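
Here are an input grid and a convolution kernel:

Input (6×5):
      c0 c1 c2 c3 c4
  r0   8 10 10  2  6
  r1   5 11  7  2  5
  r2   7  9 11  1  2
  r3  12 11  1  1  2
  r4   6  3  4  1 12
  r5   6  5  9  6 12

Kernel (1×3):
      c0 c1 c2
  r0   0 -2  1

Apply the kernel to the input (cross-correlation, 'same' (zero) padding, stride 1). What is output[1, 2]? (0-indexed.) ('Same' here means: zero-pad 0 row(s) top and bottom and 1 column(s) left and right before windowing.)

-12

The receptive field on the zero-padded input at this output position is [11 7 2]. Elementwise product with the kernel and sum: 7·-2 + 2·1.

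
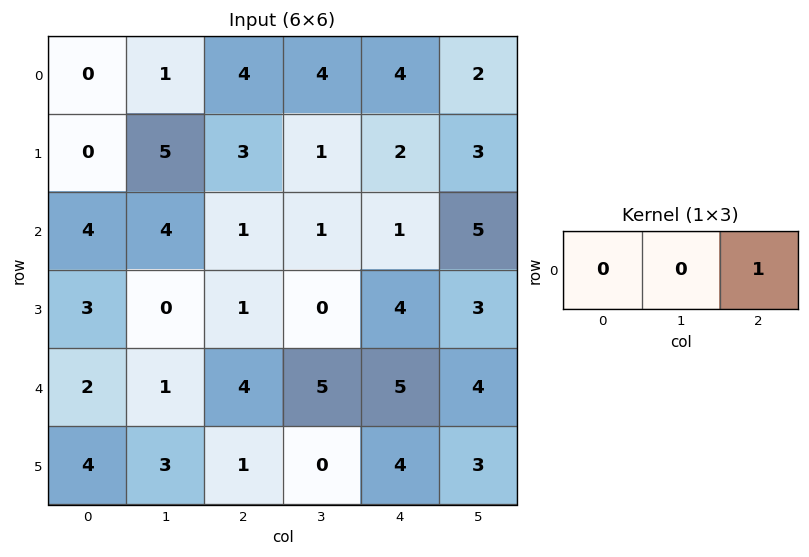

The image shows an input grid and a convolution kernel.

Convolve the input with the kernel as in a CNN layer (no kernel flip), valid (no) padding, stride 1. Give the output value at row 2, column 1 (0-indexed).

The receptive field on the input at this output position is [4 1 1]. Elementwise product with the kernel and sum: 1·1.

1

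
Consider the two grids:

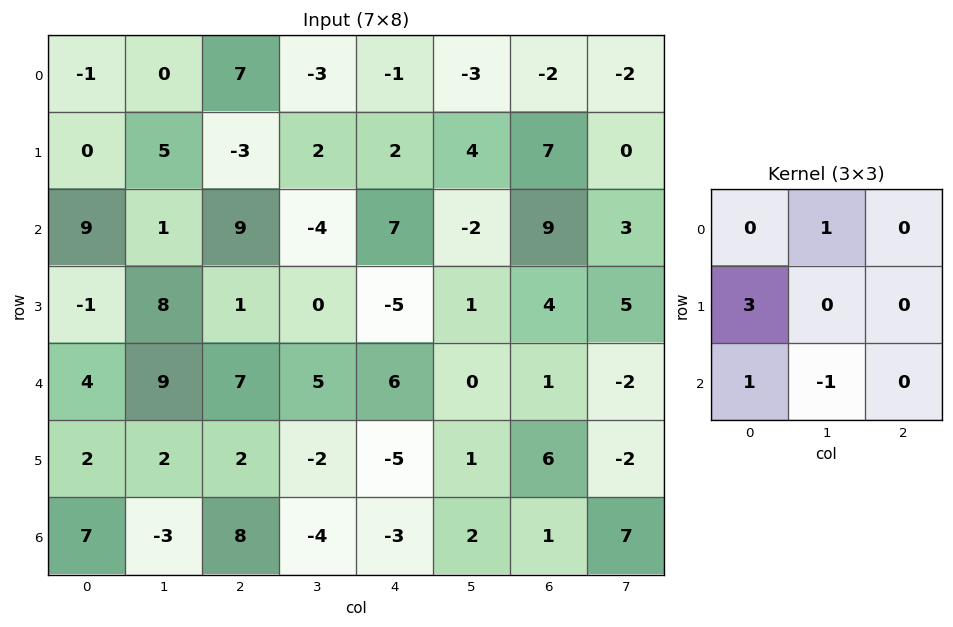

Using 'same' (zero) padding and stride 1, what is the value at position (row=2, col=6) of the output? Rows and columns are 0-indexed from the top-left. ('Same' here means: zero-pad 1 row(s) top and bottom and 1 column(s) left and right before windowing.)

The receptive field on the zero-padded input at this output position is [4 7 0 / -2 9 3 / 1 4 5]. Elementwise product with the kernel and sum: 7·1 + -2·3 + 1·1 + 4·-1.

-2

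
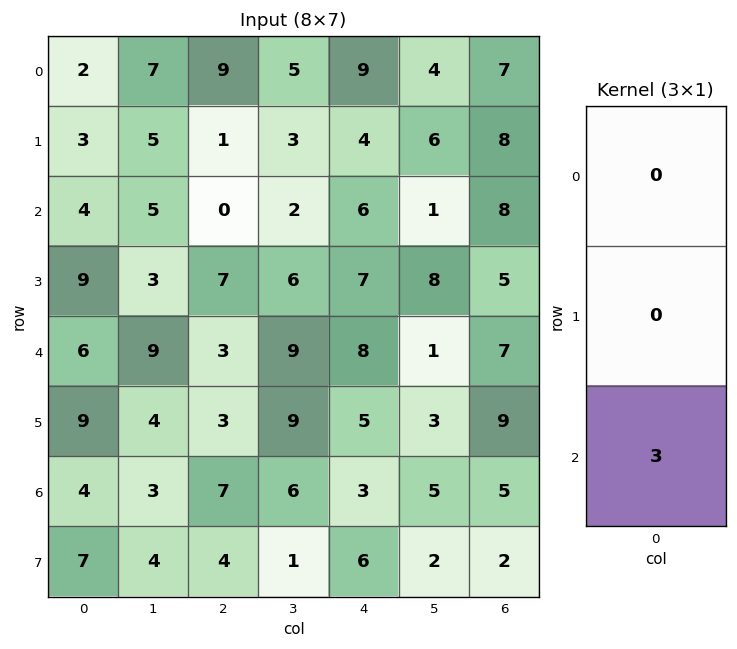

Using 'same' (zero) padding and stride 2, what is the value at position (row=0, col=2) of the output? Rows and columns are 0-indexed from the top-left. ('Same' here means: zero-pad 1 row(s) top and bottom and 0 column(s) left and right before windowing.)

12

The receptive field on the zero-padded input at this output position is [0 / 9 / 4]. Elementwise product with the kernel and sum: 4·3.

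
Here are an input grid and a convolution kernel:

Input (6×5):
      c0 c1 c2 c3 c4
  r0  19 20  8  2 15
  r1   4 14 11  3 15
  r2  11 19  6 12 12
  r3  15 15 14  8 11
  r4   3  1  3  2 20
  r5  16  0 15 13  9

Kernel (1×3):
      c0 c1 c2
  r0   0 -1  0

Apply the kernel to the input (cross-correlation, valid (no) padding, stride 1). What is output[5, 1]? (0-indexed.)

-15

The receptive field on the input at this output position is [0 15 13]. Elementwise product with the kernel and sum: 15·-1.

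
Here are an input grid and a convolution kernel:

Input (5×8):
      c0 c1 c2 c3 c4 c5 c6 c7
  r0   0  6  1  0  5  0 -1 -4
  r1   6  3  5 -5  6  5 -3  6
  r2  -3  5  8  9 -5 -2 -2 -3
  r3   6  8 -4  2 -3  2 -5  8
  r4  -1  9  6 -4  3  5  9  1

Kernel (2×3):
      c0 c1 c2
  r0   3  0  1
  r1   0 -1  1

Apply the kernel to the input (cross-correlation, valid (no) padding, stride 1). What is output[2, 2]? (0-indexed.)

14

The receptive field on the input at this output position is [8 9 -5 / -4 2 -3]. Elementwise product with the kernel and sum: 8·3 + -5·1 + 2·-1 + -3·1.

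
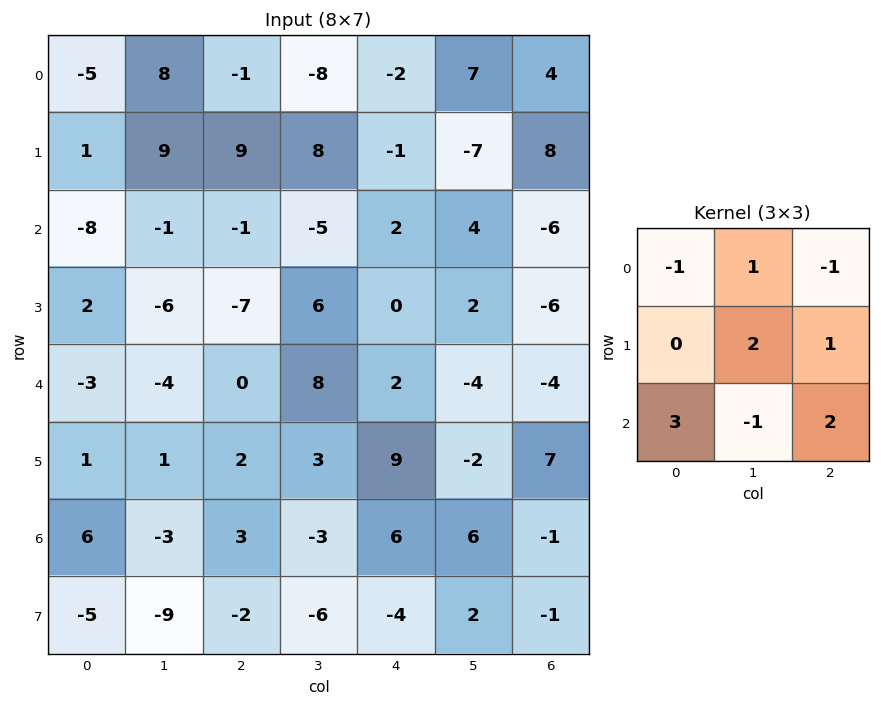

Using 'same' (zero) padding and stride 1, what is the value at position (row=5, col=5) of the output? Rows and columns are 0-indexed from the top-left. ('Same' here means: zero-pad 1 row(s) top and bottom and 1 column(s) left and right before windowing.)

The receptive field on the zero-padded input at this output position is [2 -4 -4 / 9 -2 7 / 6 6 -1]. Elementwise product with the kernel and sum: 2·-1 + -4·1 + -4·-1 + -2·2 + 7·1 + 6·3 + 6·-1 + -1·2.

11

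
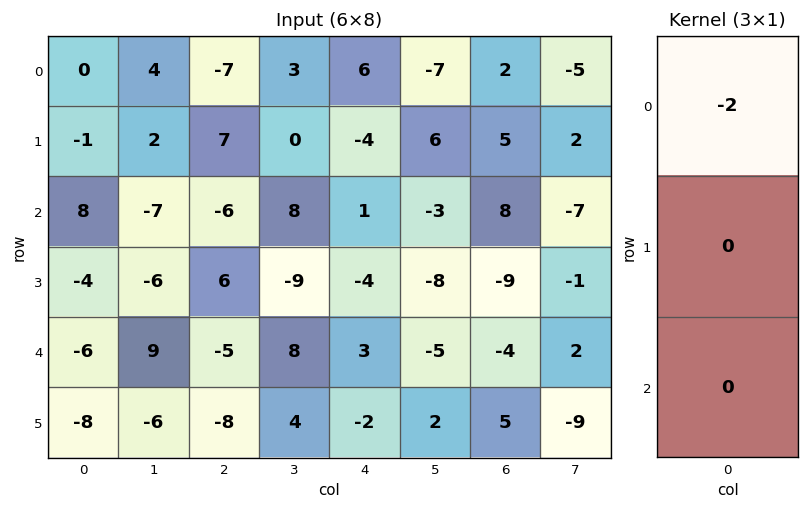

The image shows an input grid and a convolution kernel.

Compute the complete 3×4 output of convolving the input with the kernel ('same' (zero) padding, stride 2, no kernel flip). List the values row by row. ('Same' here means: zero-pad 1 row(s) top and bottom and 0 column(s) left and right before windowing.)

0 0 0 0
2 -14 8 -10
8 -12 8 18

Output[0,0]: The receptive field on the zero-padded input at this output position is [0 / 0 / -1]. Elementwise product with the kernel and sum: 0·-2.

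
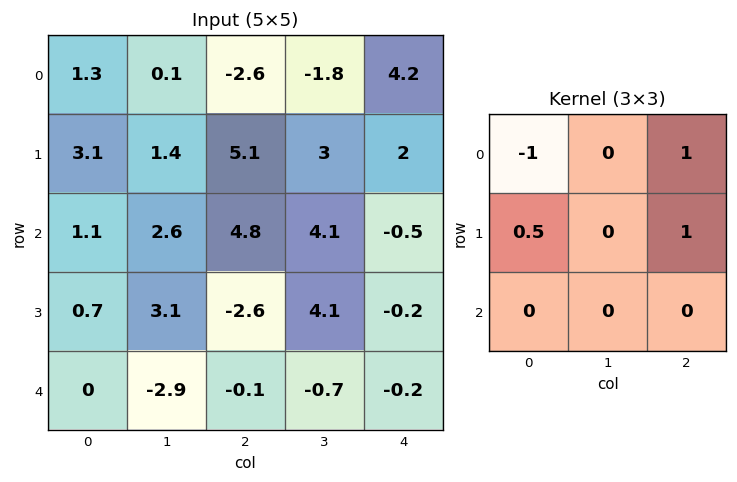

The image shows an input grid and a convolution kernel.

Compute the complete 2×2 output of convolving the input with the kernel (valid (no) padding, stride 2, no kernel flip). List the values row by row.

Output[0,0]: The receptive field on the input at this output position is [1.3 0.1 -2.6 / 3.1 1.4 5.1 / 1.1 2.6 4.8]. Elementwise product with the kernel and sum: 1.3·-1 + -2.6·1 + 3.1·0.5 + 5.1·1.
Output[0,1]: The receptive field on the input at this output position is [-2.6 -1.8 4.2 / 5.1 3 2 / 4.8 4.1 -0.5]. Elementwise product with the kernel and sum: -2.6·-1 + 4.2·1 + 5.1·0.5 + 2·1.

2.75 11.35
1.45 -6.8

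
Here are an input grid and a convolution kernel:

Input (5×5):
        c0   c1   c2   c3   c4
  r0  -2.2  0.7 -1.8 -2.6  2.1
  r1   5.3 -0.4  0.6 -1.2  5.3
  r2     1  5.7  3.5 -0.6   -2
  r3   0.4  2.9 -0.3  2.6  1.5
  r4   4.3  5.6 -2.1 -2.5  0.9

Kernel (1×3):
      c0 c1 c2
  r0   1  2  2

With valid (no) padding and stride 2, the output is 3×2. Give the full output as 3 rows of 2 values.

-4.4 -2.8
19.4 -1.7
11.3 -5.3

Output[0,0]: The receptive field on the input at this output position is [-2.2 0.7 -1.8]. Elementwise product with the kernel and sum: -2.2·1 + 0.7·2 + -1.8·2.
Output[0,1]: The receptive field on the input at this output position is [-1.8 -2.6 2.1]. Elementwise product with the kernel and sum: -1.8·1 + -2.6·2 + 2.1·2.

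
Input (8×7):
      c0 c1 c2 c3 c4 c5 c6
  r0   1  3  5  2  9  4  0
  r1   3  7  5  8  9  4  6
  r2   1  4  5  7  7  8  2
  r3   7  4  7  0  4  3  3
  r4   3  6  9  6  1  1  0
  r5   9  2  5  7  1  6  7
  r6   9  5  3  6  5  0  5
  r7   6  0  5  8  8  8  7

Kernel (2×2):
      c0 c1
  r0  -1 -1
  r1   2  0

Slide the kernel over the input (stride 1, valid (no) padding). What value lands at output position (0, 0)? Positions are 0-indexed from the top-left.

2

The receptive field on the input at this output position is [1 3 / 3 7]. Elementwise product with the kernel and sum: 1·-1 + 3·-1 + 3·2.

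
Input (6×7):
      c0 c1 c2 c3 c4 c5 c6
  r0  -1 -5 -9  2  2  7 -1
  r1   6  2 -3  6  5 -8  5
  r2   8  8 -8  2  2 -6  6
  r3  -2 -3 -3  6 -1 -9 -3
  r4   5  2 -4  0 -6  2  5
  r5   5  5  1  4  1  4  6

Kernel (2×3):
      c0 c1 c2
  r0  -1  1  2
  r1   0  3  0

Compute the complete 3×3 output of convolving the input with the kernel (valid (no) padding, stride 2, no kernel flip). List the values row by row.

-16 33 -21
-25 32 -23
4 4 30

Output[0,0]: The receptive field on the input at this output position is [-1 -5 -9 / 6 2 -3]. Elementwise product with the kernel and sum: -1·-1 + -5·1 + -9·2 + 2·3.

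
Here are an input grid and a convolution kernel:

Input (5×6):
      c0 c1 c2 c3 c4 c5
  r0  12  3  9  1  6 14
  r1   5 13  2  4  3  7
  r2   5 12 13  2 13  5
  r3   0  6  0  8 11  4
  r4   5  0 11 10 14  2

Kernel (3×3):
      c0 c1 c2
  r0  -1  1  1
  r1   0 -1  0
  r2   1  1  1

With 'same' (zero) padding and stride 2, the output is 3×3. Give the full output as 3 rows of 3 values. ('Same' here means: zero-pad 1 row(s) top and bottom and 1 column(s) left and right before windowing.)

Output[0,0]: The receptive field on the zero-padded input at this output position is [0 0 0 / 0 12 3 / 0 5 13]. Elementwise product with the kernel and sum: 0·-1 + 0·1 + 0·1 + 12·-1 + 0·1 + 5·1 + 13·1.
Output[0,1]: The receptive field on the zero-padded input at this output position is [0 0 0 / 3 9 1 / 13 2 4]. Elementwise product with the kernel and sum: 0·-1 + 0·1 + 0·1 + 9·-1 + 13·1 + 2·1 + 4·1.

6 10 8
19 -6 16
1 -9 -7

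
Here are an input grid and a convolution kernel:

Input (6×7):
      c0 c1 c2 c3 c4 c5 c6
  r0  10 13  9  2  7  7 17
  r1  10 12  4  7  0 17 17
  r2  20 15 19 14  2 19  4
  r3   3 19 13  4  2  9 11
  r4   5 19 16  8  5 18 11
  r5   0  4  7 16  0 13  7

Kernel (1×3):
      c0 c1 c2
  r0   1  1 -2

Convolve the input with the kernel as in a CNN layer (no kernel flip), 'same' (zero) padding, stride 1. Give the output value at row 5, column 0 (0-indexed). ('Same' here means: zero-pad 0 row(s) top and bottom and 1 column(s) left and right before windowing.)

The receptive field on the zero-padded input at this output position is [0 0 4]. Elementwise product with the kernel and sum: 0·1 + 0·1 + 4·-2.

-8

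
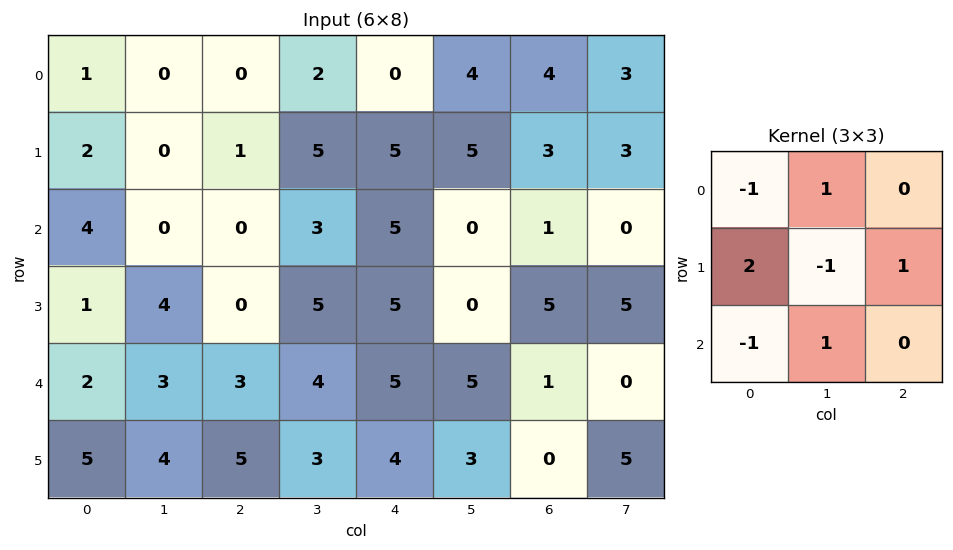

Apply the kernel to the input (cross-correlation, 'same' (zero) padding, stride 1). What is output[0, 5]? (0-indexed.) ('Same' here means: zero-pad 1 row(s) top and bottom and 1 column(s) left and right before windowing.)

The receptive field on the zero-padded input at this output position is [0 0 0 / 0 4 4 / 5 5 3]. Elementwise product with the kernel and sum: 0·-1 + 0·1 + 0·2 + 4·-1 + 4·1 + 5·-1 + 5·1.

0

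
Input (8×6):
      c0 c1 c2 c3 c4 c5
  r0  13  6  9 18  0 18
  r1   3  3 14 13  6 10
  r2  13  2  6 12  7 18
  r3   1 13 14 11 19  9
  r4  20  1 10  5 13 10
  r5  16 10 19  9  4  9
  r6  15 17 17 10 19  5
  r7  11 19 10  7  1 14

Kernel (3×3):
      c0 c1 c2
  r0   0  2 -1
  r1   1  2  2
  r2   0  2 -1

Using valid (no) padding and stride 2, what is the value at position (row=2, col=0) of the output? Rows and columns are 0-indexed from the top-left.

83

The receptive field on the input at this output position is [20 1 10 / 16 10 19 / 15 17 17]. Elementwise product with the kernel and sum: 1·2 + 10·-1 + 16·1 + 10·2 + 19·2 + 17·2 + 17·-1.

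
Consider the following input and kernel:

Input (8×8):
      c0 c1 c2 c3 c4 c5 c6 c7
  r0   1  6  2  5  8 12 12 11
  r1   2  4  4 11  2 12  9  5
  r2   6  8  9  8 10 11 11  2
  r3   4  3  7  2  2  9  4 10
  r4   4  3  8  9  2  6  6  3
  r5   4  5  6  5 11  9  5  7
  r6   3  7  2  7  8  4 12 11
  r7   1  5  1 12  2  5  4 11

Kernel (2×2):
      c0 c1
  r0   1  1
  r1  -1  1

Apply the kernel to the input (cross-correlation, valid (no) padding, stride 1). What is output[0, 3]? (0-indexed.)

The receptive field on the input at this output position is [5 8 / 11 2]. Elementwise product with the kernel and sum: 5·1 + 8·1 + 11·-1 + 2·1.

4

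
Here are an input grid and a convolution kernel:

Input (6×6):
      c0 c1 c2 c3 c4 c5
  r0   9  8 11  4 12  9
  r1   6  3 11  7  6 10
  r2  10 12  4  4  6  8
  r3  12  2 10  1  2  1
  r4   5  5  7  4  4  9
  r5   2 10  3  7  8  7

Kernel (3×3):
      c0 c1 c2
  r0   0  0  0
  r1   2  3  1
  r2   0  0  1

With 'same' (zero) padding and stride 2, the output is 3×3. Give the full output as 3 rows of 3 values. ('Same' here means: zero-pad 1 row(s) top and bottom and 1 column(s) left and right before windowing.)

38 60 63
44 41 35
30 42 36

Output[0,0]: The receptive field on the zero-padded input at this output position is [0 0 0 / 0 9 8 / 0 6 3]. Elementwise product with the kernel and sum: 0·2 + 9·3 + 8·1 + 3·1.
Output[0,1]: The receptive field on the zero-padded input at this output position is [0 0 0 / 8 11 4 / 3 11 7]. Elementwise product with the kernel and sum: 8·2 + 11·3 + 4·1 + 7·1.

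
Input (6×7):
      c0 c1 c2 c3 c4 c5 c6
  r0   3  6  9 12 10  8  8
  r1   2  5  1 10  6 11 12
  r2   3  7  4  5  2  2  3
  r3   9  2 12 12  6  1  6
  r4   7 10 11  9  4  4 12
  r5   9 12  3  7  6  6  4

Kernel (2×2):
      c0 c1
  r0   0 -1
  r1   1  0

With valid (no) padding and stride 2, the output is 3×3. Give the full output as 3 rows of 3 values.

Output[0,0]: The receptive field on the input at this output position is [3 6 / 2 5]. Elementwise product with the kernel and sum: 6·-1 + 2·1.
Output[0,1]: The receptive field on the input at this output position is [9 12 / 1 10]. Elementwise product with the kernel and sum: 12·-1 + 1·1.

-4 -11 -2
2 7 4
-1 -6 2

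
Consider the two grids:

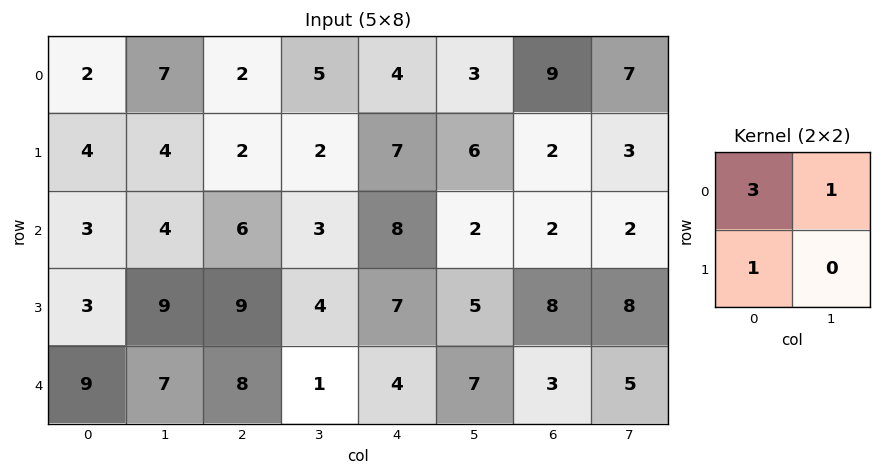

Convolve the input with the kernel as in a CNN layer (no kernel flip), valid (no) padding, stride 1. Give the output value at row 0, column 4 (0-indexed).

The receptive field on the input at this output position is [4 3 / 7 6]. Elementwise product with the kernel and sum: 4·3 + 3·1 + 7·1.

22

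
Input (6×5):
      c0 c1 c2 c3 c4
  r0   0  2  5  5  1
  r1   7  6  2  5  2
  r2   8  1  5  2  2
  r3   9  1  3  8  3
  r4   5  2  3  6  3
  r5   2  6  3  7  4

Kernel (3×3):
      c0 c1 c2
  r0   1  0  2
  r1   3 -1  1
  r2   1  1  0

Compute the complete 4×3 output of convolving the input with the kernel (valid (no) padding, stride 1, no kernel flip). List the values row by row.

36 39 17
49 20 32
54 18 22
39 35 25

Output[0,0]: The receptive field on the input at this output position is [0 2 5 / 7 6 2 / 8 1 5]. Elementwise product with the kernel and sum: 0·1 + 5·2 + 7·3 + 6·-1 + 2·1 + 8·1 + 1·1.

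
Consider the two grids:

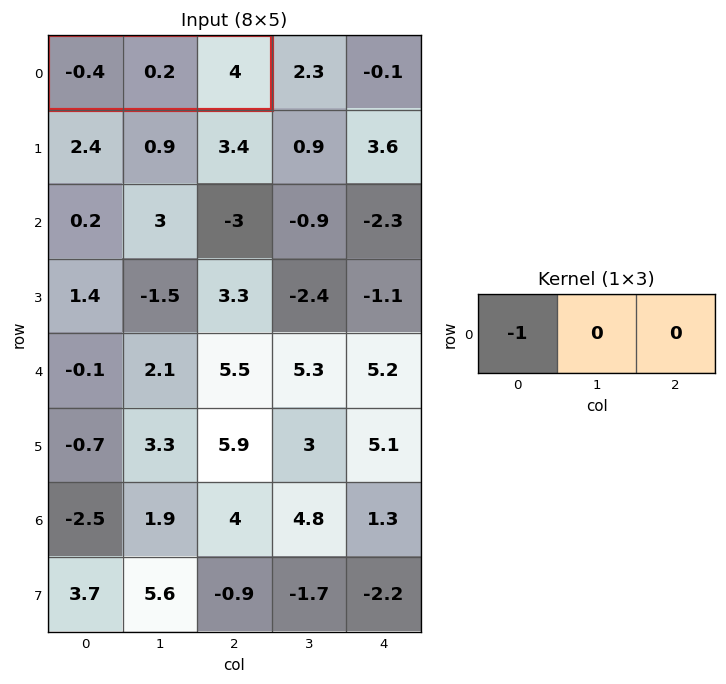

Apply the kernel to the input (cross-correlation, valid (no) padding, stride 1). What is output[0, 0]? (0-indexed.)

The receptive field on the input at this output position is [-0.4 0.2 4]. Elementwise product with the kernel and sum: -0.4·-1.

0.4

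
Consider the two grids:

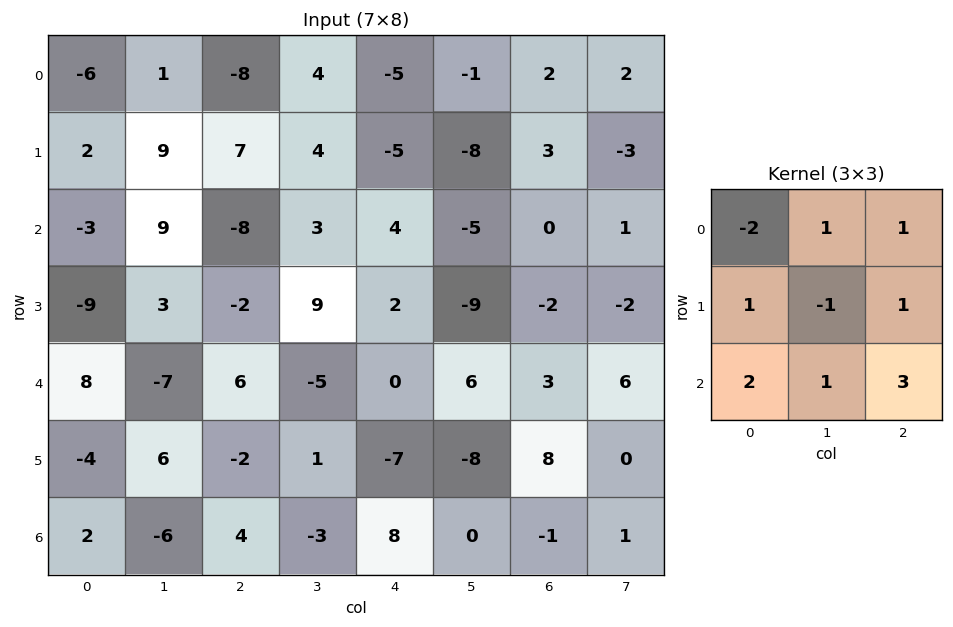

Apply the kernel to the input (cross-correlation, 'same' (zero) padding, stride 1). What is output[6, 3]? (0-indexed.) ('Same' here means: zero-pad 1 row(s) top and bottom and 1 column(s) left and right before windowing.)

The receptive field on the zero-padded input at this output position is [-2 1 -7 / 4 -3 8 / 0 0 0]. Elementwise product with the kernel and sum: -2·-2 + 1·1 + -7·1 + 4·1 + -3·-1 + 8·1 + 0·2 + 0·1 + 0·3.

13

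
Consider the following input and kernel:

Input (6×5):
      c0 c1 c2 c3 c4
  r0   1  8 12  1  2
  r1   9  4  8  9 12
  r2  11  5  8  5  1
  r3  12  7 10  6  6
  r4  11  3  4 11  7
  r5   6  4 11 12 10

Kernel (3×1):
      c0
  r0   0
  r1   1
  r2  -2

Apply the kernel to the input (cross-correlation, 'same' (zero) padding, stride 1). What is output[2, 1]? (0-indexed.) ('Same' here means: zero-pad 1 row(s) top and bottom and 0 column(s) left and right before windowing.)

The receptive field on the zero-padded input at this output position is [4 / 5 / 7]. Elementwise product with the kernel and sum: 5·1 + 7·-2.

-9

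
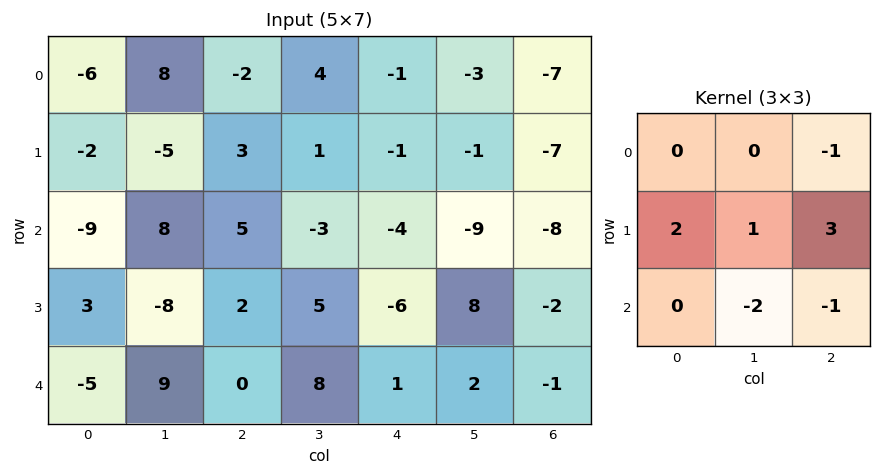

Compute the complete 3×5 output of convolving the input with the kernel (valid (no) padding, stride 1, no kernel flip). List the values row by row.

Output[0,0]: The receptive field on the input at this output position is [-6 8 -2 / -2 -5 3 / -9 8 5]. Elementwise product with the kernel and sum: -2·-1 + -2·2 + -5·1 + 3·3 + 8·-2 + 5·-1.
Output[0,1]: The receptive field on the input at this output position is [8 -2 4 / -5 3 1 / 8 5 -3]. Elementwise product with the kernel and sum: 4·-1 + -5·2 + 3·1 + 1·3 + 5·-2 + -3·-1.

-19 -15 15 18 9
16 2 -8 -32 -48
-19 -4 -22 33 -5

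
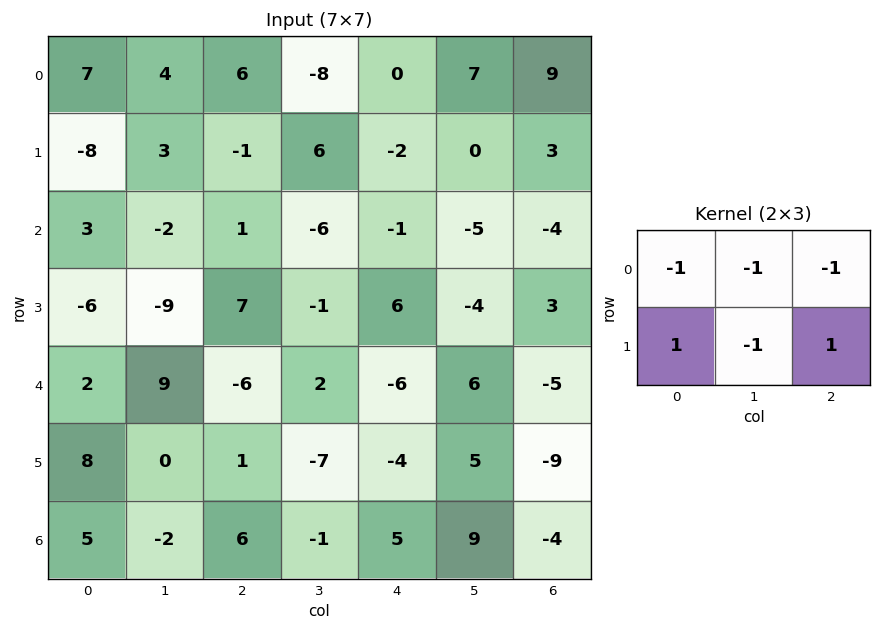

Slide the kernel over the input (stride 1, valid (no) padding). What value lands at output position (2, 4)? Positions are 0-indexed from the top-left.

The receptive field on the input at this output position is [-1 -5 -4 / 6 -4 3]. Elementwise product with the kernel and sum: -1·-1 + -5·-1 + -4·-1 + 6·1 + -4·-1 + 3·1.

23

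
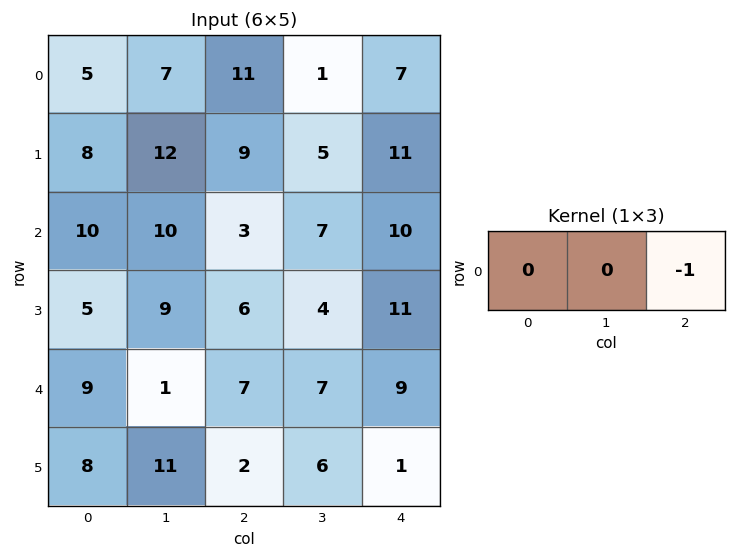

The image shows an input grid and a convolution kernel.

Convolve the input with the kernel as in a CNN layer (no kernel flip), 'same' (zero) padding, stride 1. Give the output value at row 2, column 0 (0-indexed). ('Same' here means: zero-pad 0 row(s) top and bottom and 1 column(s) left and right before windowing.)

The receptive field on the zero-padded input at this output position is [0 10 10]. Elementwise product with the kernel and sum: 10·-1.

-10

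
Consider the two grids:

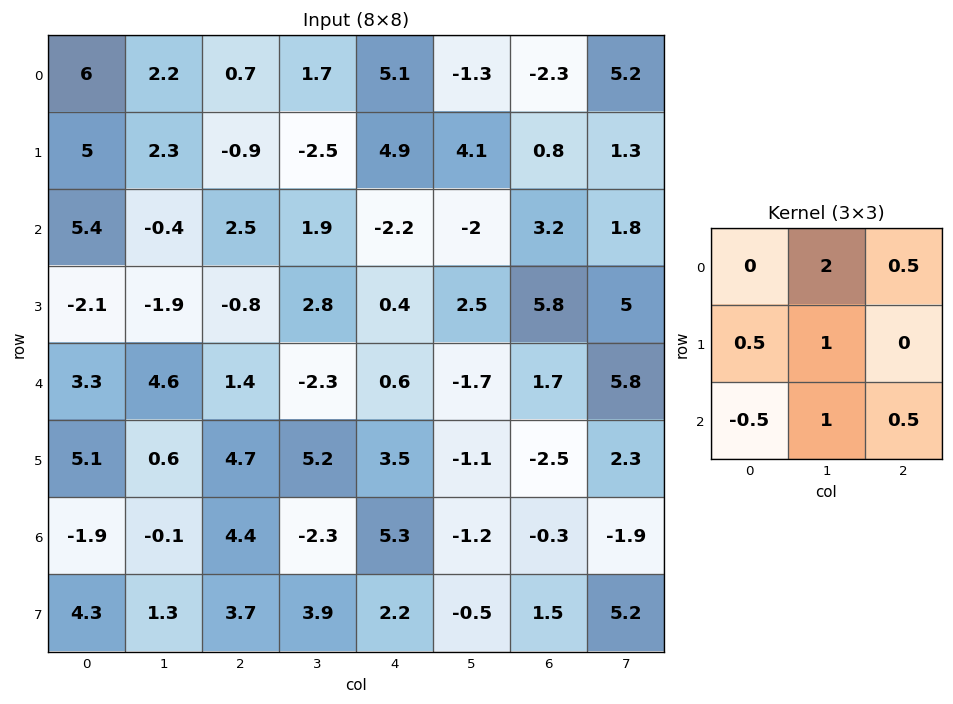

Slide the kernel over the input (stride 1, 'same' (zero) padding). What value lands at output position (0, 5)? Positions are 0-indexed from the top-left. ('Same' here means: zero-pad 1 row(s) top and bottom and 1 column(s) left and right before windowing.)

3.3

The receptive field on the zero-padded input at this output position is [0 0 0 / 5.1 -1.3 -2.3 / 4.9 4.1 0.8]. Elementwise product with the kernel and sum: 0·2 + 0·0.5 + 5.1·0.5 + -1.3·1 + 4.9·-0.5 + 4.1·1 + 0.8·0.5.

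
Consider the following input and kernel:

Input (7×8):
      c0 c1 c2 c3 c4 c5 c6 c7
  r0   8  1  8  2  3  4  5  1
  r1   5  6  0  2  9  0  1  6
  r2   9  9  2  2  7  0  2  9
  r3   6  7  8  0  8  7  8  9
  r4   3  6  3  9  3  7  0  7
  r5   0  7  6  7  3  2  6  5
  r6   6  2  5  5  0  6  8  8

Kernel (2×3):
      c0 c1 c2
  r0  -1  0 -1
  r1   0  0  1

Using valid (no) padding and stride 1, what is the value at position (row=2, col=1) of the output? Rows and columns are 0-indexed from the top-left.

The receptive field on the input at this output position is [9 2 2 / 7 8 0]. Elementwise product with the kernel and sum: 9·-1 + 2·-1 + 0·1.

-11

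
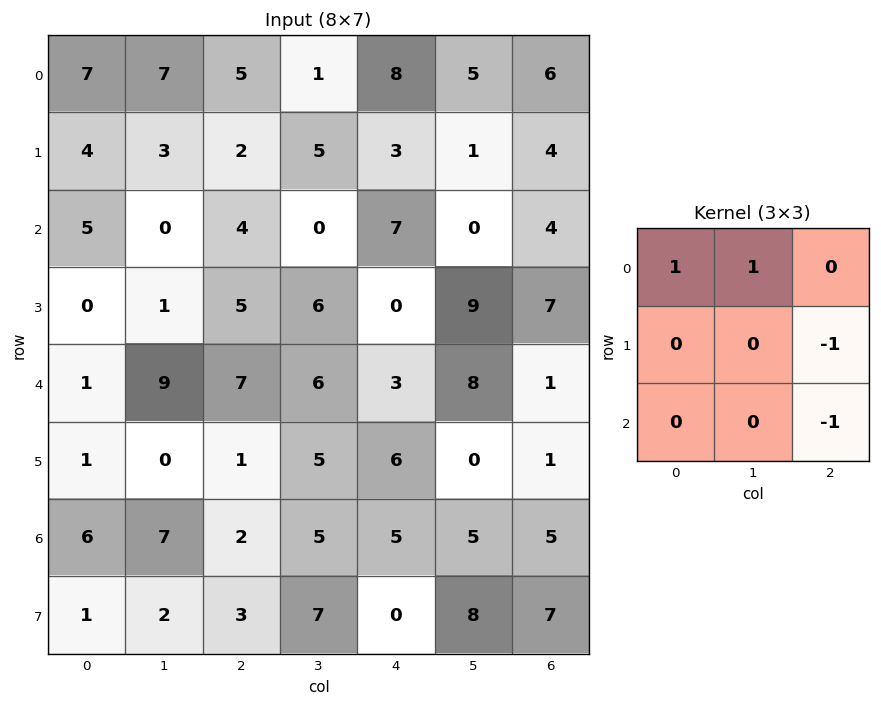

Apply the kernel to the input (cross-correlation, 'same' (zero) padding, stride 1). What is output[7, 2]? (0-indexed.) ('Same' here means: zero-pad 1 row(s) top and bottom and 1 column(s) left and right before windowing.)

The receptive field on the zero-padded input at this output position is [7 2 5 / 2 3 7 / 0 0 0]. Elementwise product with the kernel and sum: 7·1 + 2·1 + 7·-1 + 0·-1.

2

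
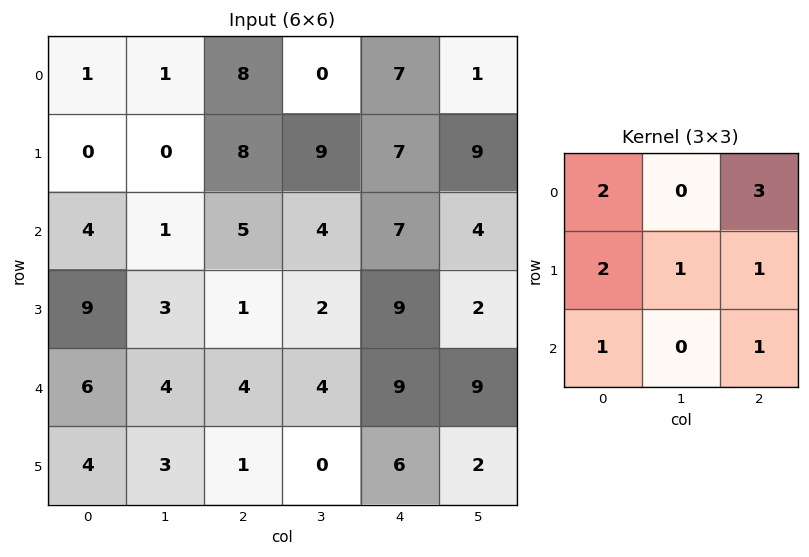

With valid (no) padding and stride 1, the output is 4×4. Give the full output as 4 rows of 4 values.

Output[0,0]: The receptive field on the input at this output position is [1 1 8 / 0 0 8 / 4 1 5]. Elementwise product with the kernel and sum: 1·2 + 8·3 + 0·2 + 0·1 + 8·1 + 4·1 + 5·1.

43 24 81 45
48 43 68 68
55 31 57 48
46 31 57 38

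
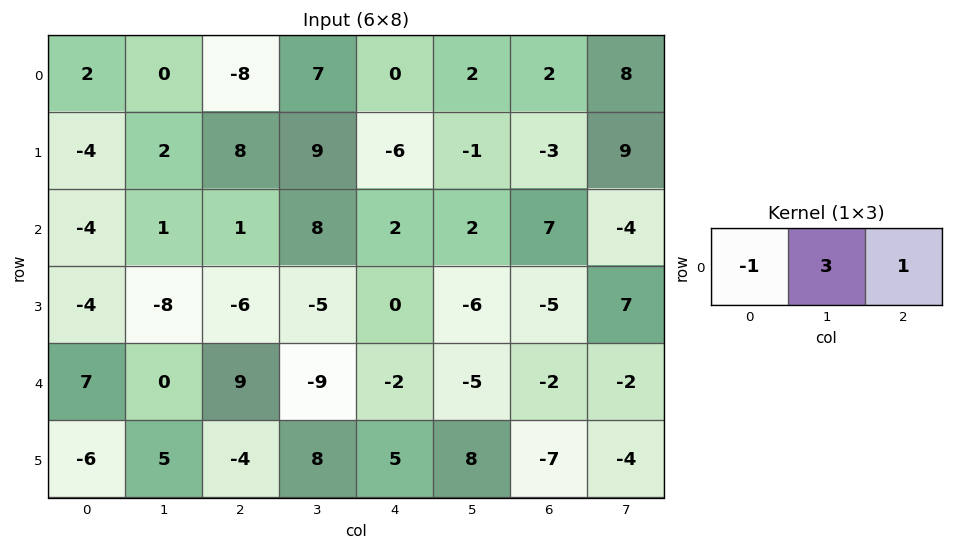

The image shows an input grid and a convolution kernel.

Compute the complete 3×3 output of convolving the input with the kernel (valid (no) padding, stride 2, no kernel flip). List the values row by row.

-10 29 8
8 25 11
2 -38 -15

Output[0,0]: The receptive field on the input at this output position is [2 0 -8]. Elementwise product with the kernel and sum: 2·-1 + 0·3 + -8·1.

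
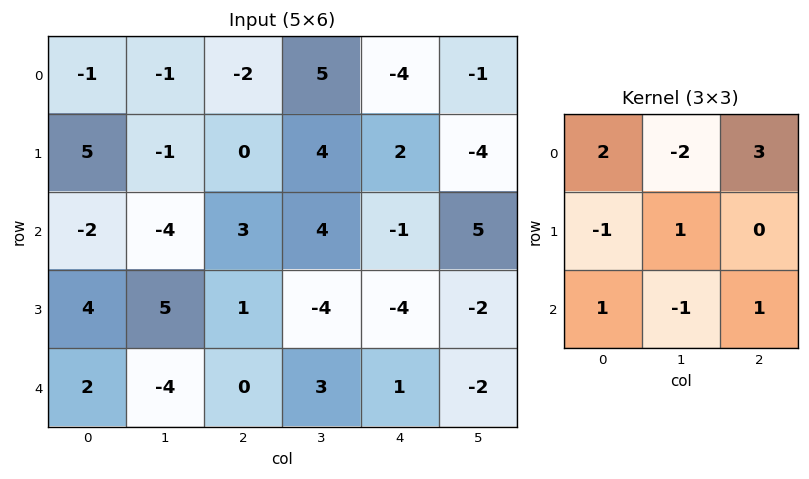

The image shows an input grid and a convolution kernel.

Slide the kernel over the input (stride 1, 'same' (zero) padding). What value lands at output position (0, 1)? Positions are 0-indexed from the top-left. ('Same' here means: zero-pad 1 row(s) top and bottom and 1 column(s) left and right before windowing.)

The receptive field on the zero-padded input at this output position is [0 0 0 / -1 -1 -2 / 5 -1 0]. Elementwise product with the kernel and sum: 0·2 + 0·-2 + 0·3 + -1·-1 + -1·1 + 5·1 + -1·-1 + 0·1.

6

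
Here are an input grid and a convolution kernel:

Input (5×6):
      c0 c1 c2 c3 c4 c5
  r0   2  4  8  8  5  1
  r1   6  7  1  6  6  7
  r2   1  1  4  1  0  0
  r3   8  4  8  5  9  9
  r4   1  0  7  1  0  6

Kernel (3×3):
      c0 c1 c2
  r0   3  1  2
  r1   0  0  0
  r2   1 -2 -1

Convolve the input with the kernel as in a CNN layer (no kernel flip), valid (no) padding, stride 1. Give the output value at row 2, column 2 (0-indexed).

18

The receptive field on the input at this output position is [4 1 0 / 8 5 9 / 7 1 0]. Elementwise product with the kernel and sum: 4·3 + 1·1 + 0·2 + 7·1 + 1·-2 + 0·-1.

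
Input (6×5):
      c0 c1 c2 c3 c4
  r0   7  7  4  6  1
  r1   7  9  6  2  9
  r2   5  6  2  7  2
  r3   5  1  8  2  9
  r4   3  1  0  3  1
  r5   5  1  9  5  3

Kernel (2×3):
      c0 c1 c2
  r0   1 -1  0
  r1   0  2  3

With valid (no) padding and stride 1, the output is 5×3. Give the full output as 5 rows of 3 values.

36 21 29
16 28 24
25 26 26
6 2 15
31 34 16

Output[0,0]: The receptive field on the input at this output position is [7 7 4 / 7 9 6]. Elementwise product with the kernel and sum: 7·1 + 7·-1 + 9·2 + 6·3.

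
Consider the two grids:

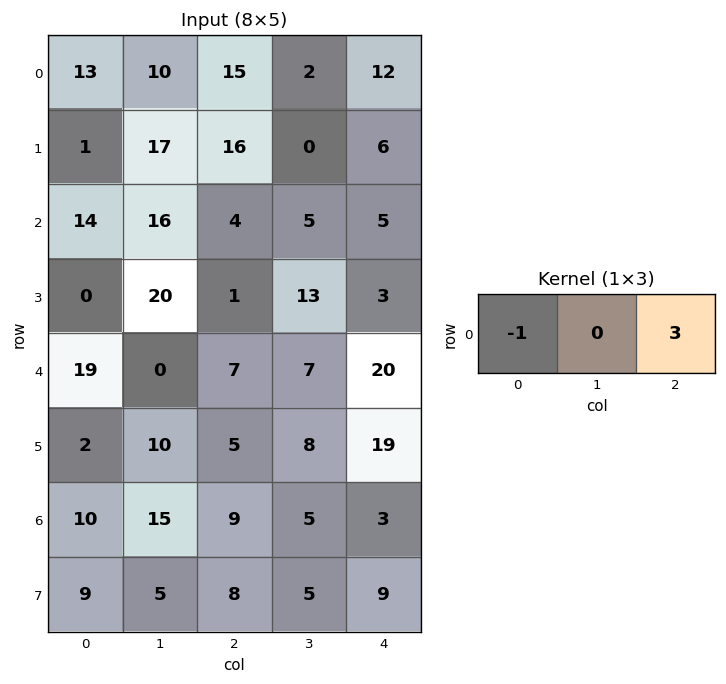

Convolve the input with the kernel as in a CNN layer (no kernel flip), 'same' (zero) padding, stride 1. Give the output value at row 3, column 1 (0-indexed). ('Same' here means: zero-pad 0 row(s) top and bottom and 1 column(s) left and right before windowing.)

The receptive field on the zero-padded input at this output position is [0 20 1]. Elementwise product with the kernel and sum: 0·-1 + 1·3.

3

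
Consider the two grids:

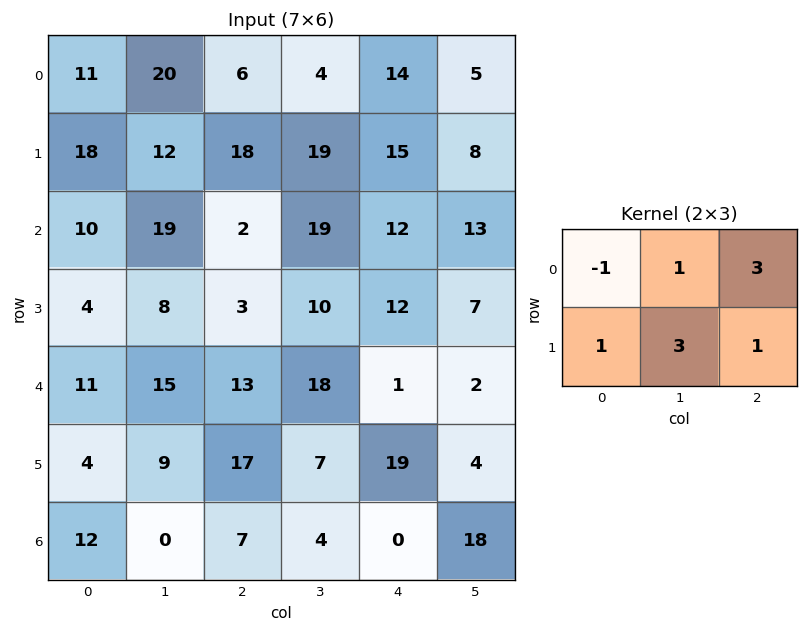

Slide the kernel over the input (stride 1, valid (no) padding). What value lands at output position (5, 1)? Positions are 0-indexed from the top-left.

54

The receptive field on the input at this output position is [9 17 7 / 0 7 4]. Elementwise product with the kernel and sum: 9·-1 + 17·1 + 7·3 + 0·1 + 7·3 + 4·1.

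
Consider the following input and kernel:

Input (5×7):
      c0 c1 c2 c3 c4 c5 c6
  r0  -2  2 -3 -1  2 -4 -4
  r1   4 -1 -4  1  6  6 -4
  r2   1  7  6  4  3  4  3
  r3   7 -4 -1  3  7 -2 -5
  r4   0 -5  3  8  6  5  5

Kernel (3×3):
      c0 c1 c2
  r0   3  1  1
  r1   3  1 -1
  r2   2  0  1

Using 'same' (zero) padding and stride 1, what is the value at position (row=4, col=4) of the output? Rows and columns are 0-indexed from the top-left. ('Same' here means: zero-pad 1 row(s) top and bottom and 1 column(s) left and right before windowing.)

The receptive field on the zero-padded input at this output position is [3 7 -2 / 8 6 5 / 0 0 0]. Elementwise product with the kernel and sum: 3·3 + 7·1 + -2·1 + 8·3 + 6·1 + 5·-1 + 0·2 + 0·1.

39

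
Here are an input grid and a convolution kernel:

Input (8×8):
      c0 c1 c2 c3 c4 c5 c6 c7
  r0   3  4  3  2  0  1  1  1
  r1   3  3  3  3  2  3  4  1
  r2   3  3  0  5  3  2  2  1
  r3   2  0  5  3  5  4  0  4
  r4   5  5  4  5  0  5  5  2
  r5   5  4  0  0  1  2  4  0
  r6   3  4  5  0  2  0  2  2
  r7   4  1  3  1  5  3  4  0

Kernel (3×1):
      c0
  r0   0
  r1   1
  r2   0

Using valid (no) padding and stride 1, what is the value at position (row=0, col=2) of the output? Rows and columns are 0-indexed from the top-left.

3

The receptive field on the input at this output position is [3 / 3 / 0]. Elementwise product with the kernel and sum: 3·1.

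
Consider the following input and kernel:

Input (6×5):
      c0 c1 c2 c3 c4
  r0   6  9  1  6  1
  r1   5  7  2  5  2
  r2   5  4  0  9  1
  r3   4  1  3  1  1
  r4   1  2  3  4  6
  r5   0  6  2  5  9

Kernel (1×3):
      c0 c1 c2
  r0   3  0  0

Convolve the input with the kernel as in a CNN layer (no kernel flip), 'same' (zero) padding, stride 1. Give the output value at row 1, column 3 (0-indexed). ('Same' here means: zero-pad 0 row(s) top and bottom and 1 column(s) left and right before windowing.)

6

The receptive field on the zero-padded input at this output position is [2 5 2]. Elementwise product with the kernel and sum: 2·3.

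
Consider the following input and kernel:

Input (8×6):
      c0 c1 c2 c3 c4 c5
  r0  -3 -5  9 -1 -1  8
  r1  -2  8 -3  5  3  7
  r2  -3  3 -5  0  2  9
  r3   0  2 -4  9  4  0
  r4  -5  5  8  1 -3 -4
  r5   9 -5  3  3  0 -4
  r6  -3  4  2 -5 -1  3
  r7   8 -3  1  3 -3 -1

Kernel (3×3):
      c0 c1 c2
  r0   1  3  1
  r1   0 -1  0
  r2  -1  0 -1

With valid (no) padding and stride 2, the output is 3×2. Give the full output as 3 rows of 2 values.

-9 3
-4 -17
24 4

Output[0,0]: The receptive field on the input at this output position is [-3 -5 9 / -2 8 -3 / -3 3 -5]. Elementwise product with the kernel and sum: -3·1 + -5·3 + 9·1 + 8·-1 + -3·-1 + -5·-1.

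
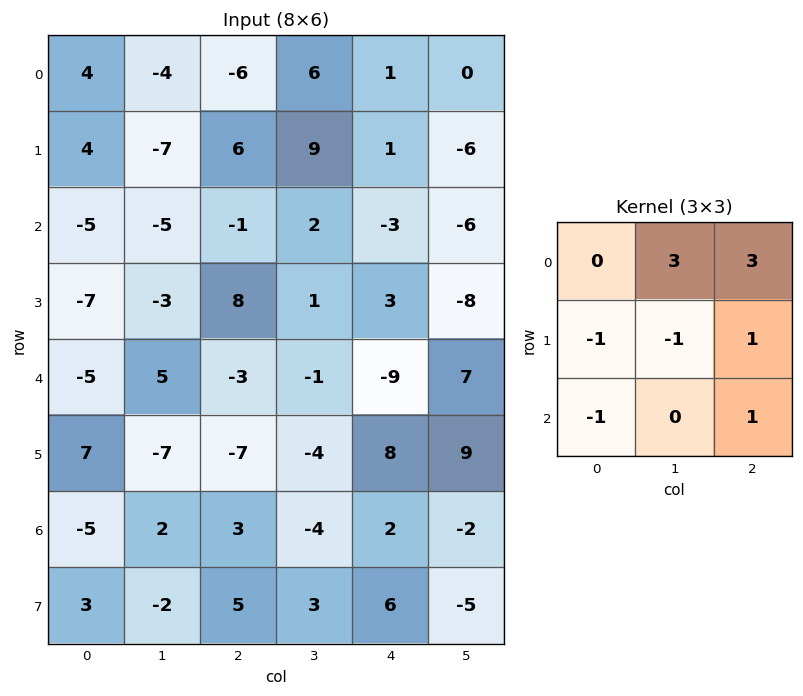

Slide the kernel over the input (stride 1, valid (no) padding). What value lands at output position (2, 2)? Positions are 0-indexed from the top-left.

The receptive field on the input at this output position is [-1 2 -3 / 8 1 3 / -3 -1 -9]. Elementwise product with the kernel and sum: 2·3 + -3·3 + 8·-1 + 1·-1 + 3·1 + -3·-1 + -9·1.

-15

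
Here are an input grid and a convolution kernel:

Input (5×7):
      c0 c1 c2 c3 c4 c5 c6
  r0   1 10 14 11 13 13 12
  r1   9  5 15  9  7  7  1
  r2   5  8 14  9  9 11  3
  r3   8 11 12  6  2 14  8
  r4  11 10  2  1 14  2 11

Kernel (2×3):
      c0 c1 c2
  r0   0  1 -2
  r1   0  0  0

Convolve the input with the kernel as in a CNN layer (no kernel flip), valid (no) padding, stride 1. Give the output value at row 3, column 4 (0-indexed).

-2

The receptive field on the input at this output position is [2 14 8 / 14 2 11]. Elementwise product with the kernel and sum: 14·1 + 8·-2.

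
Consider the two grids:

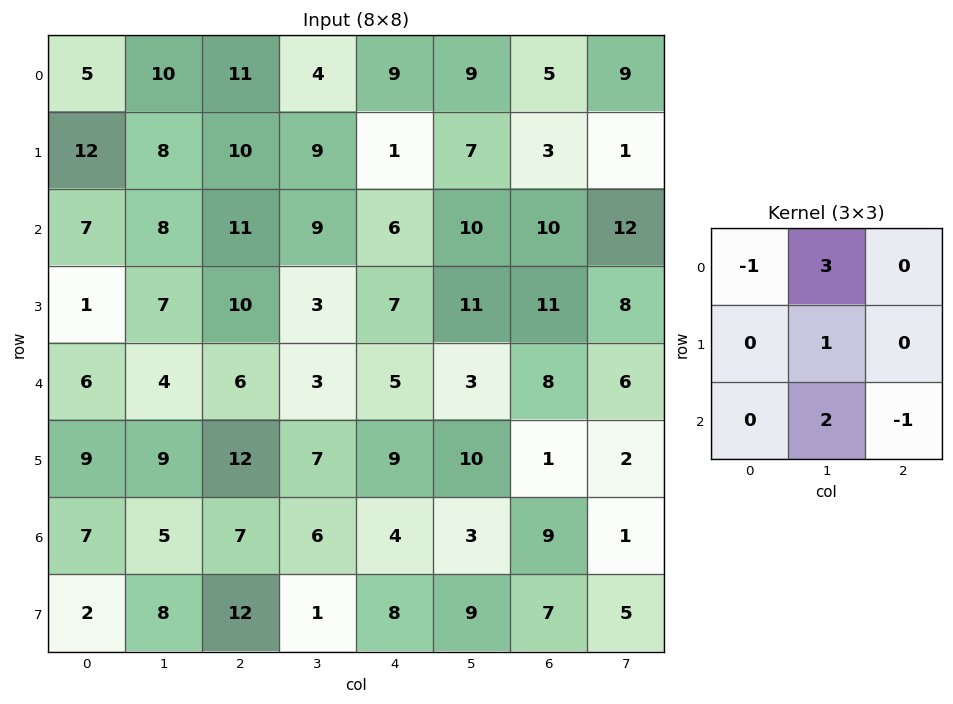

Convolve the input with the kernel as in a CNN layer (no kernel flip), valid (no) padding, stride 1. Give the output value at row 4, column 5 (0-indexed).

The receptive field on the input at this output position is [3 8 6 / 10 1 2 / 3 9 1]. Elementwise product with the kernel and sum: 3·-1 + 8·3 + 1·1 + 9·2 + 1·-1.

39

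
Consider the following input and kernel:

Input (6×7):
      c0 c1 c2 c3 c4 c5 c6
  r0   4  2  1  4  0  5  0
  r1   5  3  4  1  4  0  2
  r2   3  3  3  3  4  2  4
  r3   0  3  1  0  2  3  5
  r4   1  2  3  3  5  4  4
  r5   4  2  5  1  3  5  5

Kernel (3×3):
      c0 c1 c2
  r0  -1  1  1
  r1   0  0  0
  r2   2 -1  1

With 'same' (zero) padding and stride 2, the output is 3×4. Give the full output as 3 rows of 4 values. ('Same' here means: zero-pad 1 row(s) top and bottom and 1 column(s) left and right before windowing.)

Output[0,0]: The receptive field on the zero-padded input at this output position is [0 0 0 / 0 4 2 / 0 5 3]. Elementwise product with the kernel and sum: 0·-1 + 0·1 + 0·1 + 0·2 + 5·-1 + 3·1.
Output[0,1]: The receptive field on the zero-padded input at this output position is [0 0 0 / 2 1 4 / 3 4 1]. Elementwise product with the kernel and sum: 0·-1 + 0·1 + 0·1 + 3·2 + 4·-1 + 1·1.

-2 3 -2 -2
11 7 4 3
1 -2 9 7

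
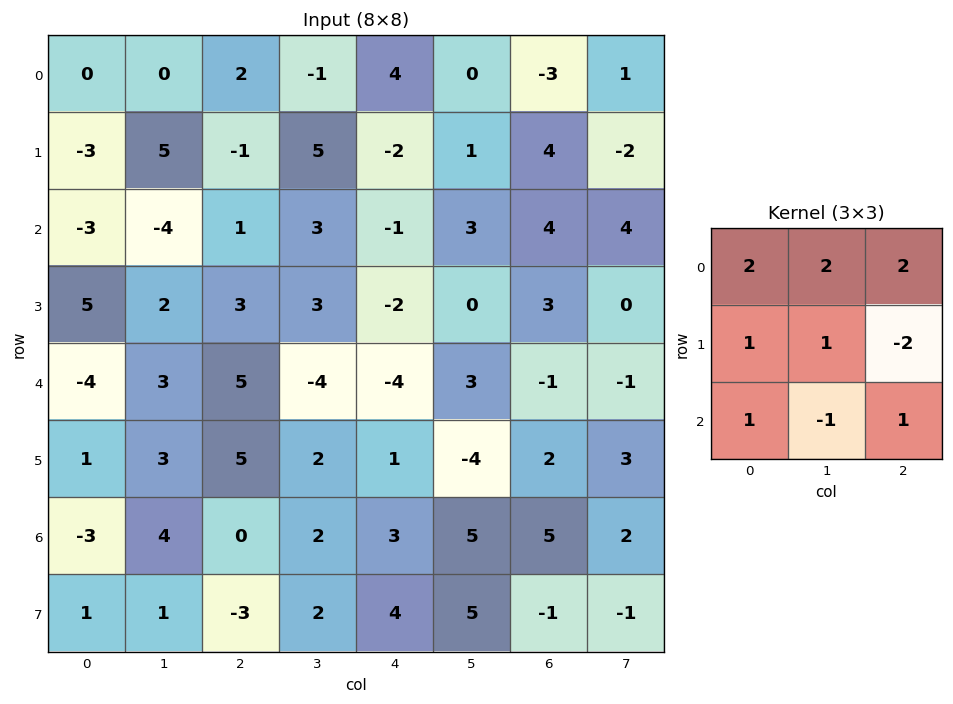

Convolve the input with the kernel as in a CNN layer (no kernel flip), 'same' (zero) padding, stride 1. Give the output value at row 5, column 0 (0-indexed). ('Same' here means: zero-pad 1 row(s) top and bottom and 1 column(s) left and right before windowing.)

0

The receptive field on the zero-padded input at this output position is [0 -4 3 / 0 1 3 / 0 -3 4]. Elementwise product with the kernel and sum: 0·2 + -4·2 + 3·2 + 0·1 + 1·1 + 3·-2 + 0·1 + -3·-1 + 4·1.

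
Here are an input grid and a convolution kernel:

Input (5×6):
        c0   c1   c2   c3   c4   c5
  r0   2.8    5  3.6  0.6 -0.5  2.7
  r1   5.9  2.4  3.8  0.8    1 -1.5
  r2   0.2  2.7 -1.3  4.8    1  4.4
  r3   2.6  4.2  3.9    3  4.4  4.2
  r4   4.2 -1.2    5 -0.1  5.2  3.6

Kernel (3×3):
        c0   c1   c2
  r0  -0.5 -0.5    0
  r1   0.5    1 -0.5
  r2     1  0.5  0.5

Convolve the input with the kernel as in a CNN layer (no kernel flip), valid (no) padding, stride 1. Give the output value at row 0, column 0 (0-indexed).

The receptive field on the input at this output position is [2.8 5 3.6 / 5.9 2.4 3.8 / 0.2 2.7 -1.3]. Elementwise product with the kernel and sum: 2.8·-0.5 + 5·-0.5 + 5.9·0.5 + 2.4·1 + 3.8·-0.5 + 0.2·1 + 2.7·0.5 + -1.3·0.5.

0.45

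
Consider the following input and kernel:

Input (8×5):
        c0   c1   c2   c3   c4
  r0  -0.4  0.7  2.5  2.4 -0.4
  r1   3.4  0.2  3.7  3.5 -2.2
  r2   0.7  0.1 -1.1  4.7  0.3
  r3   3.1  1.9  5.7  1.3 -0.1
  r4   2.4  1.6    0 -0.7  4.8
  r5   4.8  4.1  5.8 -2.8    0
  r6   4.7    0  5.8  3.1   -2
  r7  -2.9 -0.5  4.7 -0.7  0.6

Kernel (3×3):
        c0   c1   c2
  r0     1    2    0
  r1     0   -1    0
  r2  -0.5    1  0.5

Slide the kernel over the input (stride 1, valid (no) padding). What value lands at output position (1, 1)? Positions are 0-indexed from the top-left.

14.1

The receptive field on the input at this output position is [0.2 3.7 3.5 / 0.1 -1.1 4.7 / 1.9 5.7 1.3]. Elementwise product with the kernel and sum: 0.2·1 + 3.7·2 + -1.1·-1 + 1.9·-0.5 + 5.7·1 + 1.3·0.5.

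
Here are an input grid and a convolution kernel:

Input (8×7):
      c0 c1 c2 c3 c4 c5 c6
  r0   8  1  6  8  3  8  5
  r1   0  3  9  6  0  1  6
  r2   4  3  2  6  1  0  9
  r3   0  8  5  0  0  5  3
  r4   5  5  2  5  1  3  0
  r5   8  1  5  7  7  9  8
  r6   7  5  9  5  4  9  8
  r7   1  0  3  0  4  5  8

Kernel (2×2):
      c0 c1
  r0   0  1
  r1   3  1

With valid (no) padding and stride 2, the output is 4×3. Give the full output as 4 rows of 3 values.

4 41 9
11 21 5
30 27 33
8 14 26

Output[0,0]: The receptive field on the input at this output position is [8 1 / 0 3]. Elementwise product with the kernel and sum: 1·1 + 0·3 + 3·1.
Output[0,1]: The receptive field on the input at this output position is [6 8 / 9 6]. Elementwise product with the kernel and sum: 8·1 + 9·3 + 6·1.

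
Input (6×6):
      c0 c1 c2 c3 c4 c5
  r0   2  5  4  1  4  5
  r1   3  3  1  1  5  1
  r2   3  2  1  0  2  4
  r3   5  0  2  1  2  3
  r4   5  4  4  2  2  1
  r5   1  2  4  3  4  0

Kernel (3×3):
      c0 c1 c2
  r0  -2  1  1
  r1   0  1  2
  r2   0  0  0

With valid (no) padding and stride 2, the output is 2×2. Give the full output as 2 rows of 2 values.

10 8
1 5

Output[0,0]: The receptive field on the input at this output position is [2 5 4 / 3 3 1 / 3 2 1]. Elementwise product with the kernel and sum: 2·-2 + 5·1 + 4·1 + 3·1 + 1·2.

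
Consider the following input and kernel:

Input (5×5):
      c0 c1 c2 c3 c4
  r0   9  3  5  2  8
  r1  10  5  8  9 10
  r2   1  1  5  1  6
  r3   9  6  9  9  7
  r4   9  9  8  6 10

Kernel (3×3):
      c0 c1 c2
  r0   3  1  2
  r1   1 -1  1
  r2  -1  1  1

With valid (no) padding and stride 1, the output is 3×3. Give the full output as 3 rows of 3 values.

Output[0,0]: The receptive field on the input at this output position is [9 3 5 / 10 5 8 / 1 1 5]. Elementwise product with the kernel and sum: 9·3 + 3·1 + 5·2 + 10·1 + 5·-1 + 8·1 + 1·-1 + 1·1 + 5·1.

58 29 44
62 50 70
34 21 43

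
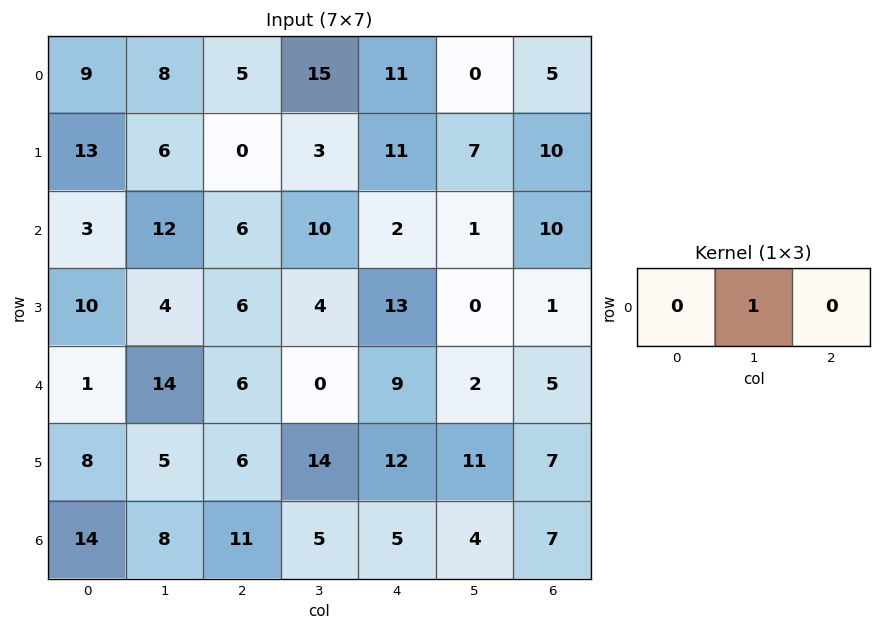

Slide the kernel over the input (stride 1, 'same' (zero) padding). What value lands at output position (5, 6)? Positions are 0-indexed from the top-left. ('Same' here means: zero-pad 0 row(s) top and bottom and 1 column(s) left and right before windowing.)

7

The receptive field on the zero-padded input at this output position is [11 7 0]. Elementwise product with the kernel and sum: 7·1.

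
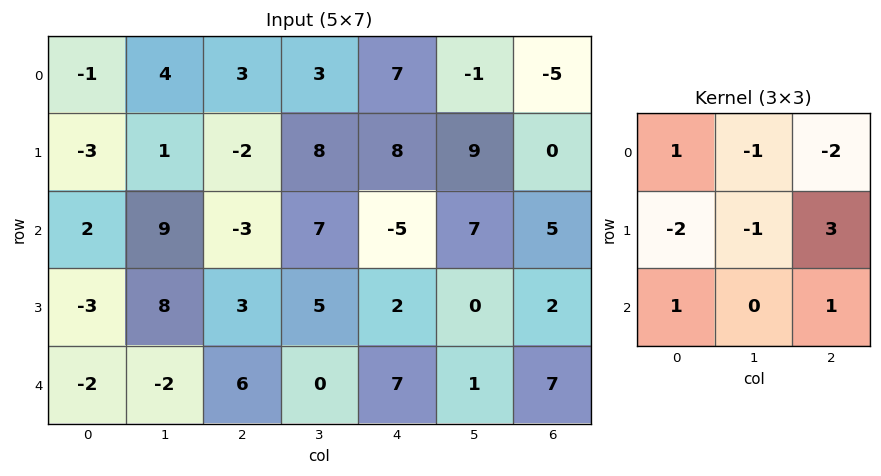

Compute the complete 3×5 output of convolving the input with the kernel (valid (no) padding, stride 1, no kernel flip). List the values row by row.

Output[0,0]: The receptive field on the input at this output position is [-1 4 3 / -3 1 -2 / 2 9 -3]. Elementwise product with the kernel and sum: -1·1 + 4·-1 + 3·-2 + -3·-2 + 1·-1 + -2·3 + 2·1 + -3·1.

-13 35 -2 15 -7
-22 6 -37 -1 21
10 -8 8 -13 -6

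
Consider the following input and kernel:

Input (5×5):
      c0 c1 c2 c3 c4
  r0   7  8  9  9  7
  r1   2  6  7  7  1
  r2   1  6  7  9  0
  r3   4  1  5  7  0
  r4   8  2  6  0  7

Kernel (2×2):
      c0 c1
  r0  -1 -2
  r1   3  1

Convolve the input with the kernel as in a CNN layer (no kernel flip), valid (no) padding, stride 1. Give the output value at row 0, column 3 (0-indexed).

The receptive field on the input at this output position is [9 7 / 7 1]. Elementwise product with the kernel and sum: 9·-1 + 7·-2 + 7·3 + 1·1.

-1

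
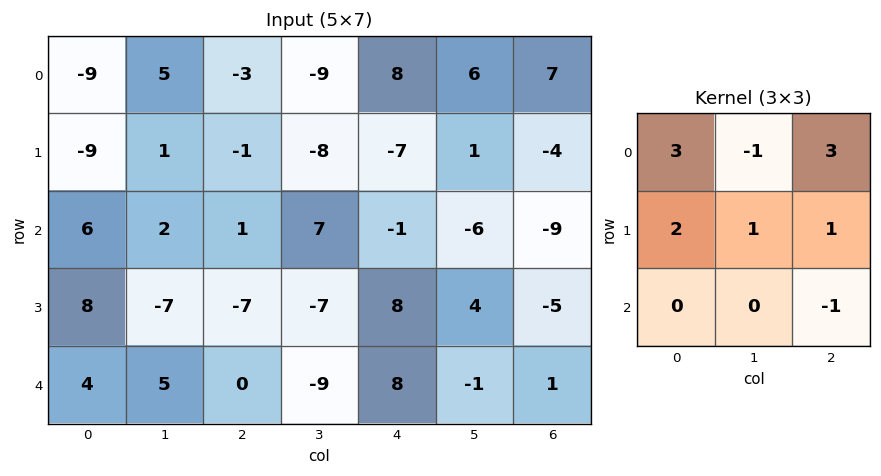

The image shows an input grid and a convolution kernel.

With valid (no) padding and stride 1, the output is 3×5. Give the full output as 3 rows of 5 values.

Output[0,0]: The receptive field on the input at this output position is [-9 5 -3 / -9 1 -1 / 6 2 1]. Elementwise product with the kernel and sum: -9·3 + 5·-1 + -3·3 + -9·2 + 1·1 + -1·1 + 1·-1.
Output[0,1]: The receptive field on the input at this output position is [5 -3 -9 / 1 -1 -8 / 2 1 7]. Elementwise product with the kernel and sum: 5·3 + -3·-1 + -9·3 + 1·2 + -1·1 + -8·1 + 7·-1.

-60 -23 8 -33 31
-9 -1 -16 -11 -46
21 7 -28 3 -10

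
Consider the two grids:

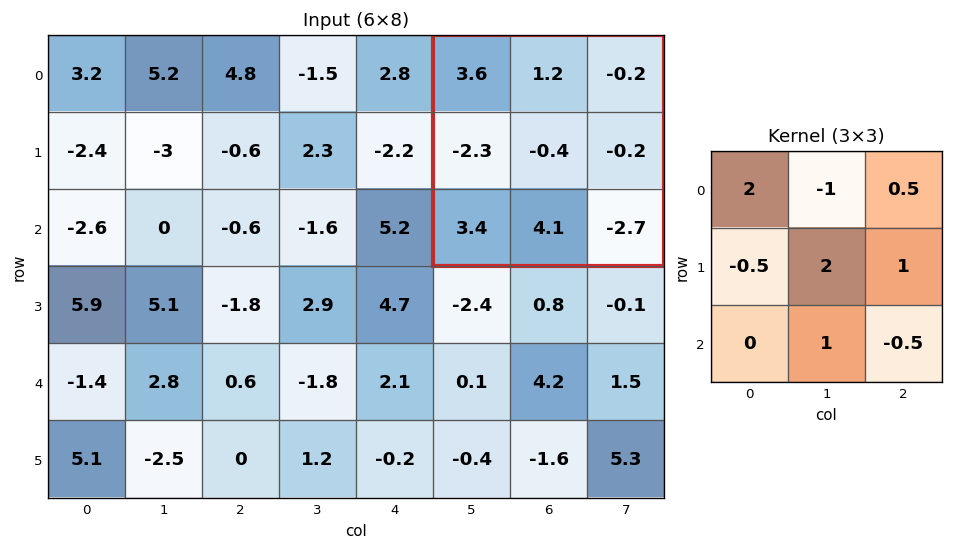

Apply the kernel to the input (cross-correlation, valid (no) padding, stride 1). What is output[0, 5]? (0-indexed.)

11.5

The receptive field on the input at this output position is [3.6 1.2 -0.2 / -2.3 -0.4 -0.2 / 3.4 4.1 -2.7]. Elementwise product with the kernel and sum: 3.6·2 + 1.2·-1 + -0.2·0.5 + -2.3·-0.5 + -0.4·2 + -0.2·1 + 4.1·1 + -2.7·-0.5.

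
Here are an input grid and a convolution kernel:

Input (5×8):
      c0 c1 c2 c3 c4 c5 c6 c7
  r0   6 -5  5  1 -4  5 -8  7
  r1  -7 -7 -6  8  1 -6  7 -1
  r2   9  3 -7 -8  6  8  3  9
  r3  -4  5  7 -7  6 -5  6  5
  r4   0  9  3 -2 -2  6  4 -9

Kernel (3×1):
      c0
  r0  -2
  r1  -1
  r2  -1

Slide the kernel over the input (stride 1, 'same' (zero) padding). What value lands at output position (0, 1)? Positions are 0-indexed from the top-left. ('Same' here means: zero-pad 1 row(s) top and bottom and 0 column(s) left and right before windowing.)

The receptive field on the zero-padded input at this output position is [0 / -5 / -7]. Elementwise product with the kernel and sum: 0·-2 + -5·-1 + -7·-1.

12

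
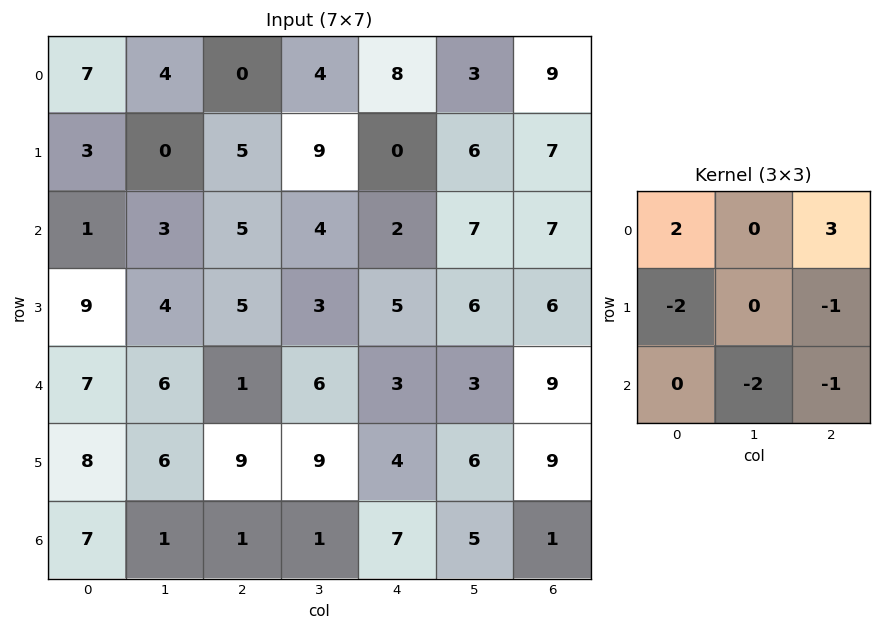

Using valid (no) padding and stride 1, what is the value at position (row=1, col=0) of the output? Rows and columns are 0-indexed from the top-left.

The receptive field on the input at this output position is [3 0 5 / 1 3 5 / 9 4 5]. Elementwise product with the kernel and sum: 3·2 + 5·3 + 1·-2 + 5·-1 + 4·-2 + 5·-1.

1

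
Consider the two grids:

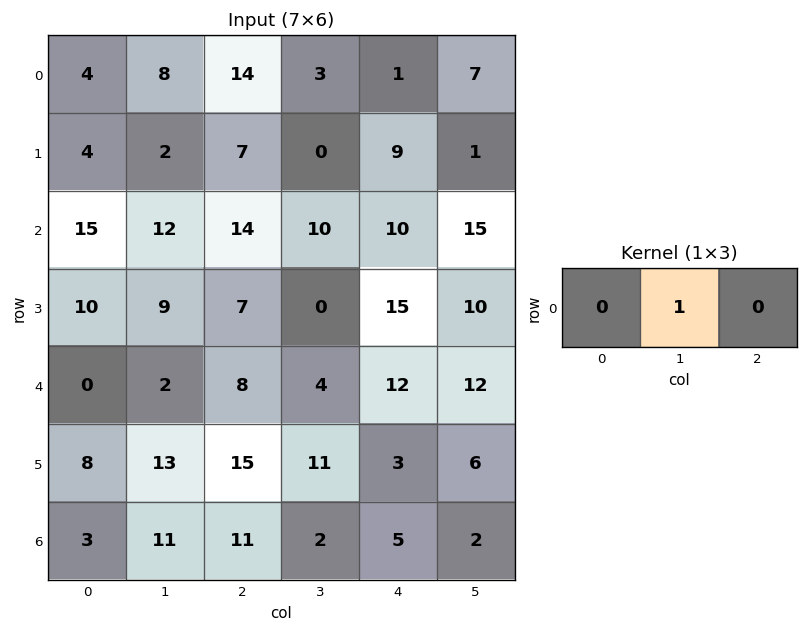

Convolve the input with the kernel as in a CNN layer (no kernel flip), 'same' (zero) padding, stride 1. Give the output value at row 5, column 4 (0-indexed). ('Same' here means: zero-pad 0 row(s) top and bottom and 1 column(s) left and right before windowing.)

3

The receptive field on the zero-padded input at this output position is [11 3 6]. Elementwise product with the kernel and sum: 3·1.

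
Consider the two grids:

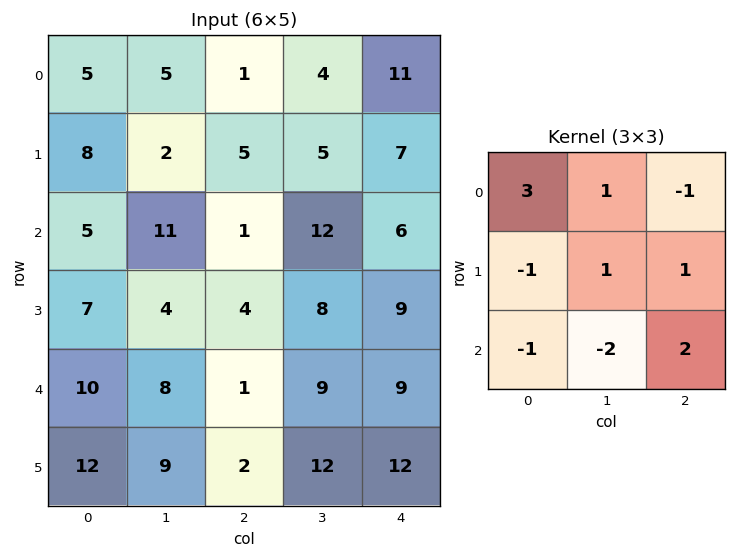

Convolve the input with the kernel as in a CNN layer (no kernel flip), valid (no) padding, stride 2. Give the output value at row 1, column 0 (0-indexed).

The receptive field on the input at this output position is [5 11 1 / 7 4 4 / 10 8 1]. Elementwise product with the kernel and sum: 5·3 + 11·1 + 1·-1 + 7·-1 + 4·1 + 4·1 + 10·-1 + 8·-2 + 1·2.

2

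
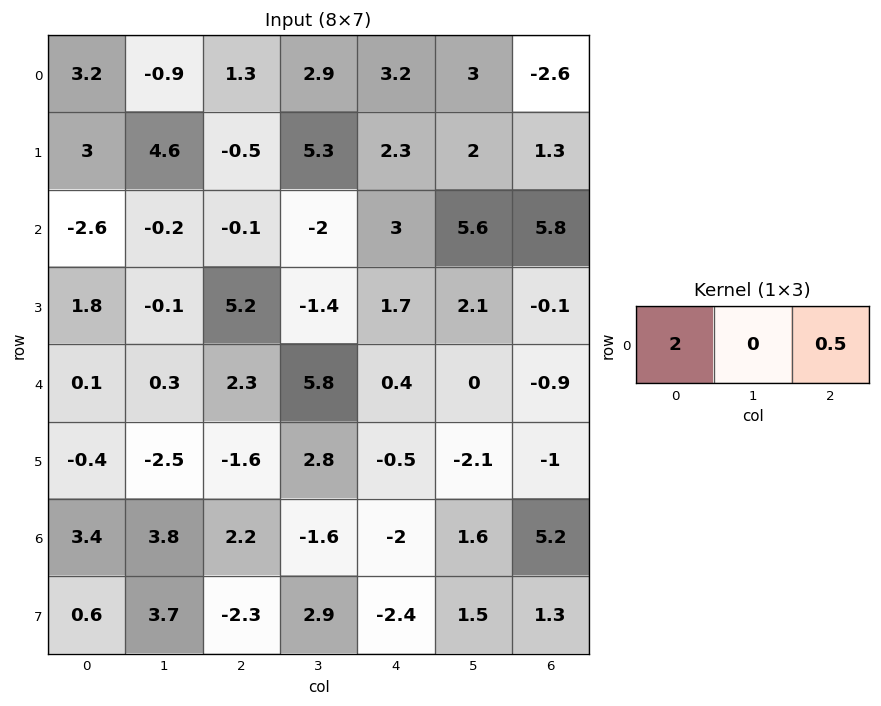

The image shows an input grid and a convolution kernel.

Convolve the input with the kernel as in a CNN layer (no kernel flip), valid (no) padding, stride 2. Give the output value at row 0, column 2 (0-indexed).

The receptive field on the input at this output position is [3.2 3 -2.6]. Elementwise product with the kernel and sum: 3.2·2 + -2.6·0.5.

5.1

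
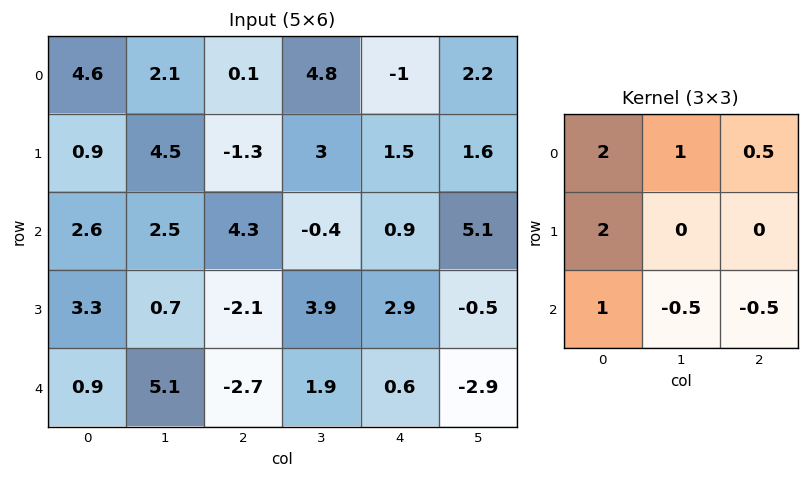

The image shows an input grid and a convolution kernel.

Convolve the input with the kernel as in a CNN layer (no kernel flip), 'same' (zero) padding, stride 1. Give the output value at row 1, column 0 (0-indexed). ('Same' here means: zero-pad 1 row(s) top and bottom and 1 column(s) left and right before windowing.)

The receptive field on the zero-padded input at this output position is [0 4.6 2.1 / 0 0.9 4.5 / 0 2.6 2.5]. Elementwise product with the kernel and sum: 0·2 + 4.6·1 + 2.1·0.5 + 0·2 + 0·1 + 2.6·-0.5 + 2.5·-0.5.

3.1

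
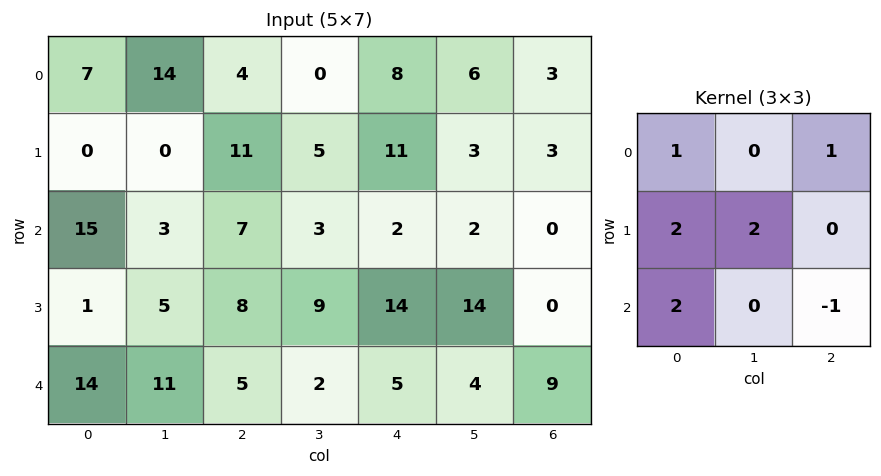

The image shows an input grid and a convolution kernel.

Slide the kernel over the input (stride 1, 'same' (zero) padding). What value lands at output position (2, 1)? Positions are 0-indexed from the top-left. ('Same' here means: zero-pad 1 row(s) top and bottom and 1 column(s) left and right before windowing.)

The receptive field on the zero-padded input at this output position is [0 0 11 / 15 3 7 / 1 5 8]. Elementwise product with the kernel and sum: 0·1 + 11·1 + 15·2 + 3·2 + 1·2 + 8·-1.

41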